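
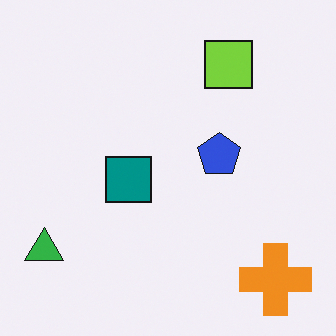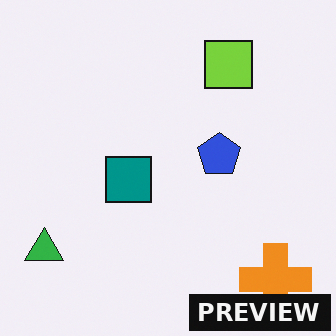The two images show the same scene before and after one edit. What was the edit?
The image was watermarked with the text "PREVIEW" in the lower-right corner.

A dark label reading "PREVIEW" appears in the lower-right corner.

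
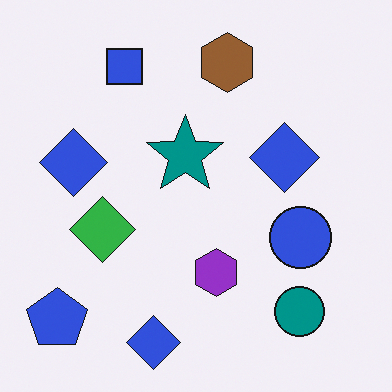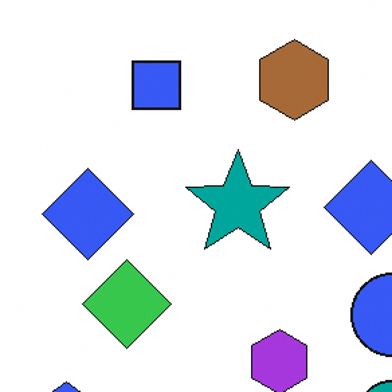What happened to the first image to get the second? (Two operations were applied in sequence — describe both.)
The transformation is: slightly brightened, then cropped slightly and scaled back up.

Every pixel — background and shapes alike — is uniformly brightened. The visible shapes are larger and the field of view is narrower; shapes near the original edges may be partly or wholly outside the frame — a crop-and-rescale.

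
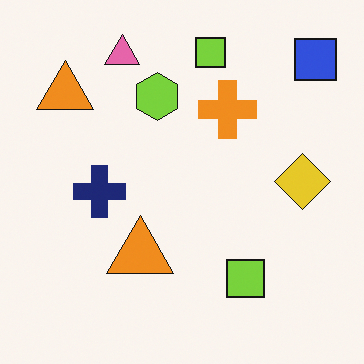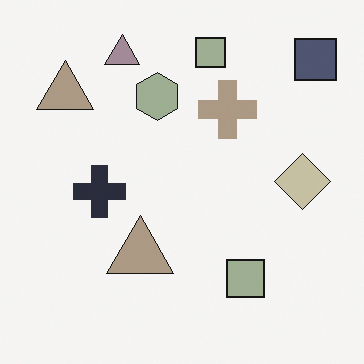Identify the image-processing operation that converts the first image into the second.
The image was heavily desaturated.

All colors are more muted and greyish — a global saturation change.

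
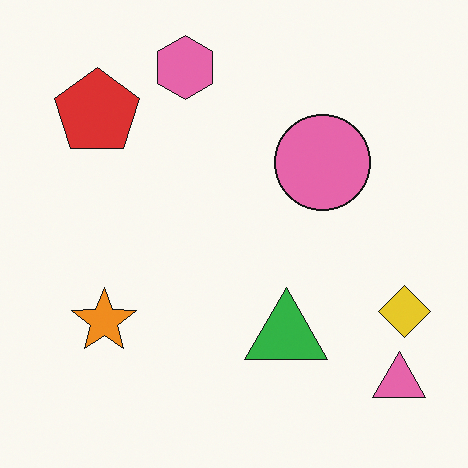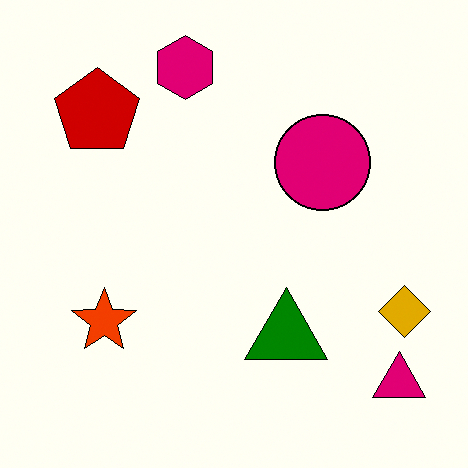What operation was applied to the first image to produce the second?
The transformation is: given much higher contrast.

Tones are pushed away from mid-grey across the whole image — a global contrast change.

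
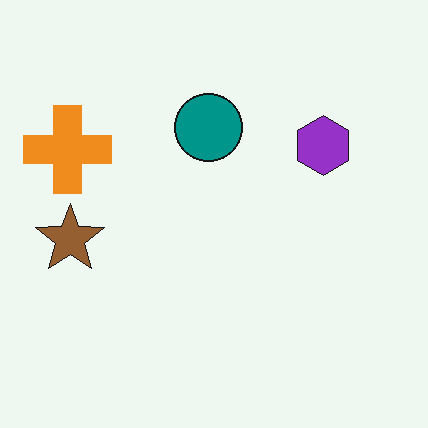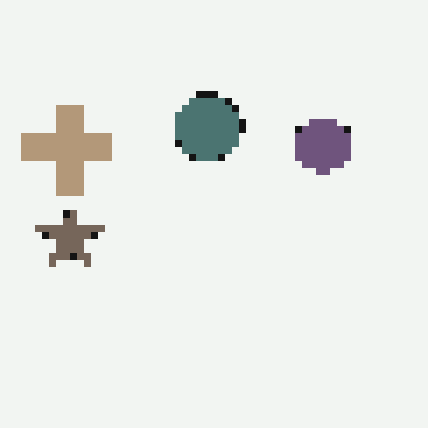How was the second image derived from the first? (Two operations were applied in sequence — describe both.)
Made much more muted (saturation change), then pixelated into visible square blocks.

All colors are more muted and greyish — a global saturation change. Shapes are reduced to large square blocks; fine edges and outlines are lost — a downscale-then-upscale (mosaic) effect.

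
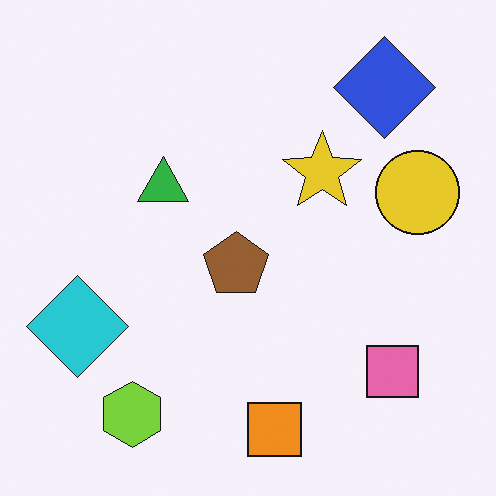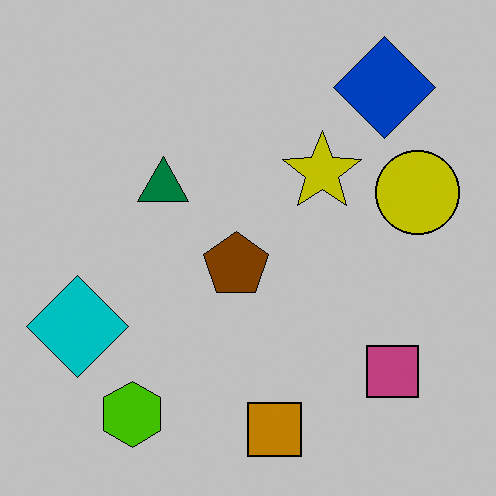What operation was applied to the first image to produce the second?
It was aggressively posterized.

Each flat color has snapped to a coarser quantized level — most visibly, the near-white background has dropped to a flat grey.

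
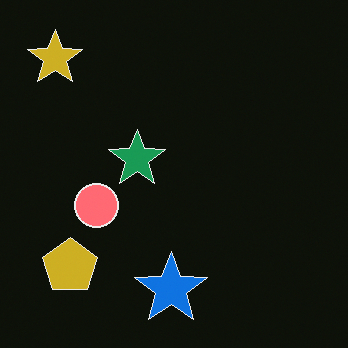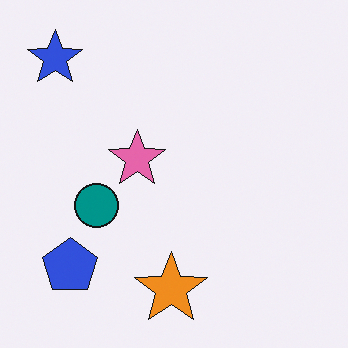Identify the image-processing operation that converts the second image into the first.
The image was color-inverted (negative).

The light background has become dark and every shape's color is its complement — a photographic negative.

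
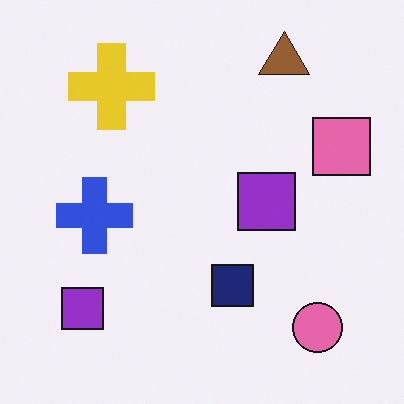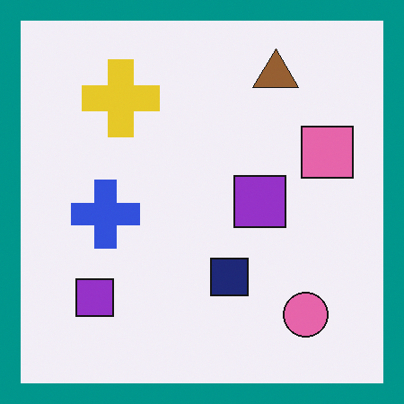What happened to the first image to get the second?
The transformation is: framed with a teal border.

A solid teal frame runs around the edge of the second image, with the content slightly shrunk inside it.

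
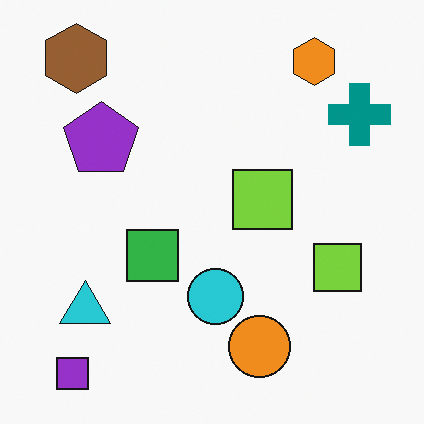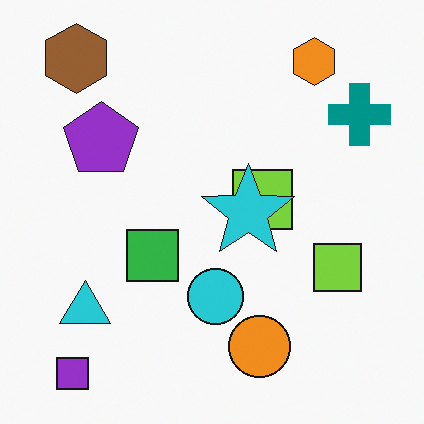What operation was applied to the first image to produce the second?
The transformation is: overlaid with an additional cyan star.

A cyan star appears in the second image that is absent from the first.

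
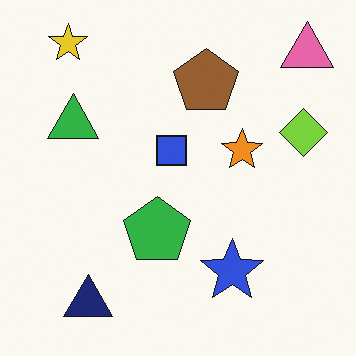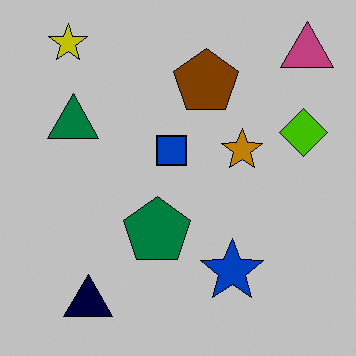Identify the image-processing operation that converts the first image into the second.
The transformation is: aggressively posterized.

Each flat color has snapped to a coarser quantized level — most visibly, the near-white background has dropped to a flat grey.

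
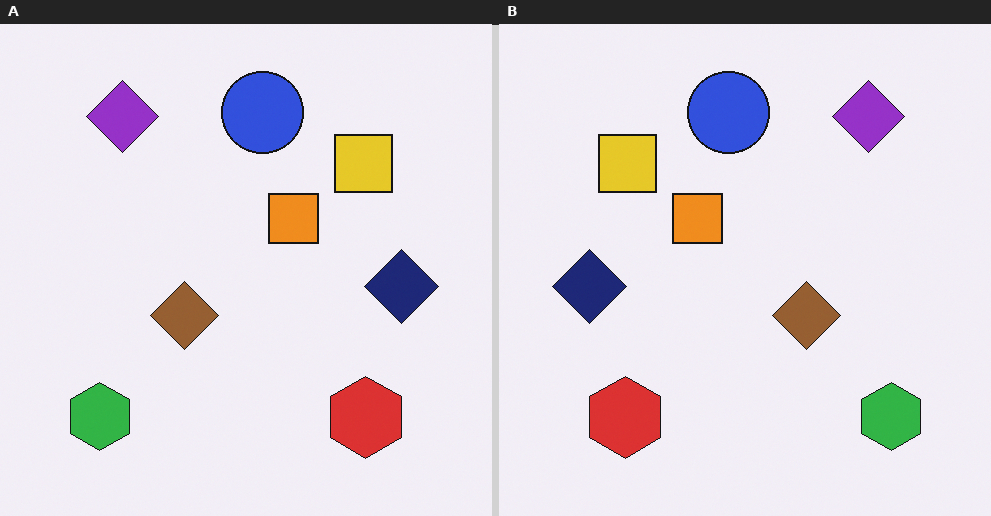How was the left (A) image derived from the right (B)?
This is the original image flipped horizontally (left ↔ right).

The navy diamond is in the left of the right (B) image and the right of the left (A) — shapes on opposite sides of the vertical midline have swapped in a mirror flip.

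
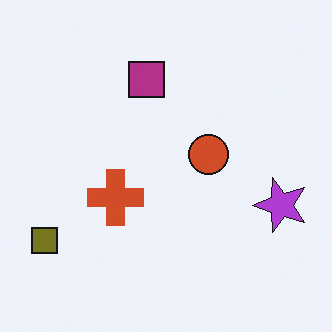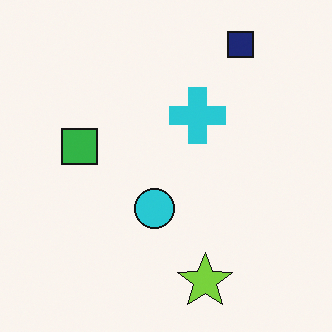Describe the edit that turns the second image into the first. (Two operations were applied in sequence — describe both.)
This is the original image hue-shifted through roughly half the color wheel, then transposed (reflected across the top-left ↔ bottom-right diagonal).

Every shape's color has rotated by the same amount around the hue wheel — a uniform hue shift. Shapes have swapped their row and column positions — what was in the top-right is now in the bottom-left — a diagonal reflection.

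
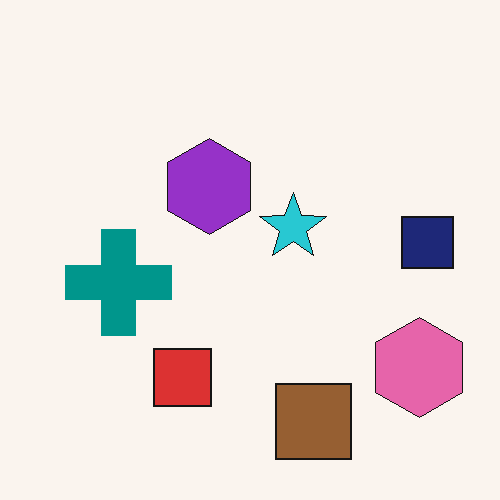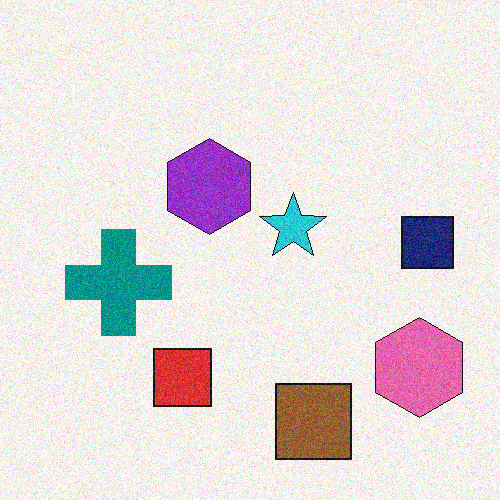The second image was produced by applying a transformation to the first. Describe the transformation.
The transformation is: degraded with visible gaussian noise.

Random speckle covers the whole image, including the flat background.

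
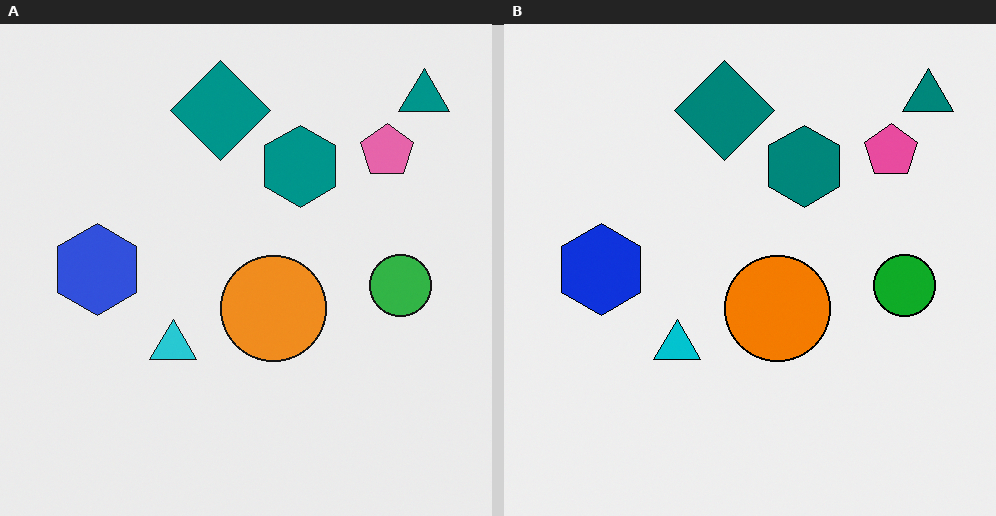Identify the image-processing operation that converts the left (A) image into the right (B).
This is the original image given slightly increased contrast.

Tones are pushed away from mid-grey across the whole image — a global contrast change.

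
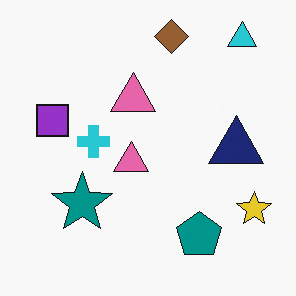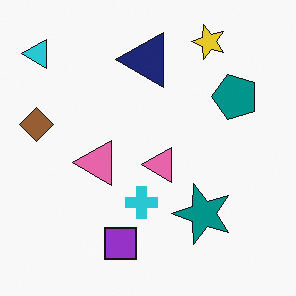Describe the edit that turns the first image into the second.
It was rotated 90° counter-clockwise.

The cyan triangle sits in the top-right of the first image and the top-left of the second — consistent with a whole-image 90° counter-clockwise rotation.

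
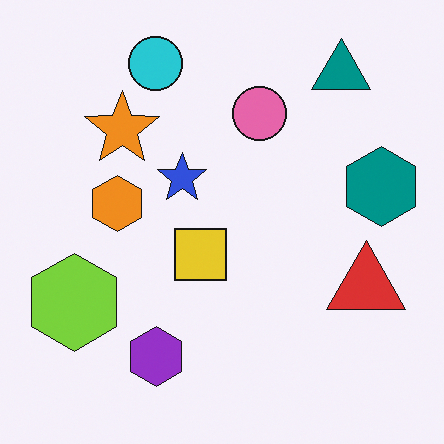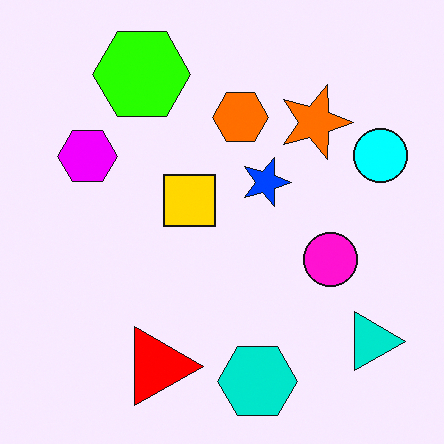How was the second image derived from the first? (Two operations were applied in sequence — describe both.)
Heavily oversaturated, then rotated 90° clockwise.

All colors are more vivid — a global saturation change. The teal triangle sits in the top-right of the first image and the bottom-right of the second — consistent with a whole-image 90° clockwise rotation.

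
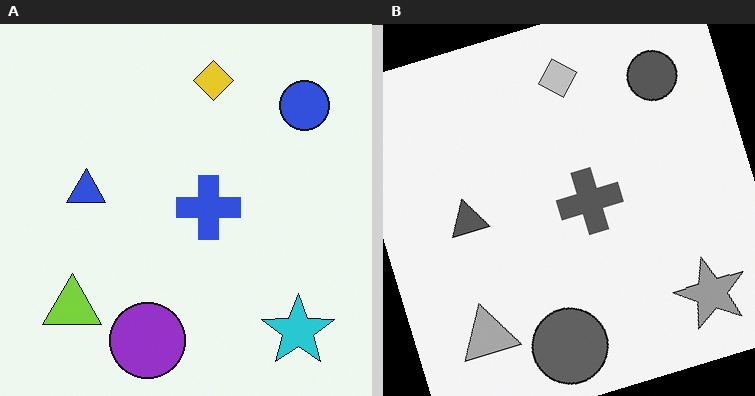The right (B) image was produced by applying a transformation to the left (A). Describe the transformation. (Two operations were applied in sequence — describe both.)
It was converted to grayscale, then rotated counter-clockwise by a clearly visible amount.

All color is removed — every shape is now a shade of grey. Every shape is tilted by the same angle and the image corners show triangular fill wedges — a whole-image rotation by a non-right angle.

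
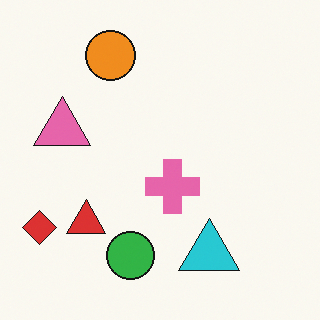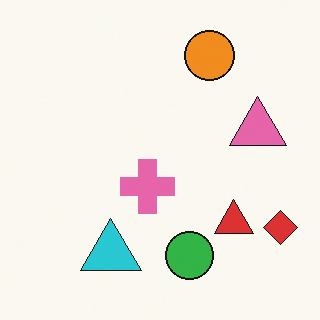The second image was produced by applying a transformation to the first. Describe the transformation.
Flipped horizontally (left ↔ right).

The red diamond is in the bottom-left of the first image and the bottom-right of the second — shapes on opposite sides of the vertical midline have swapped in a mirror flip.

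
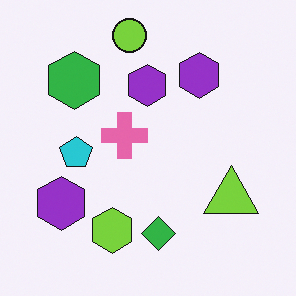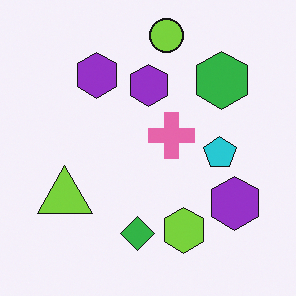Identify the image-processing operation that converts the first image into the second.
The second image is the first flipped horizontally (left ↔ right).

The lime triangle is in the right of the first image and the left of the second — shapes on opposite sides of the vertical midline have swapped in a mirror flip.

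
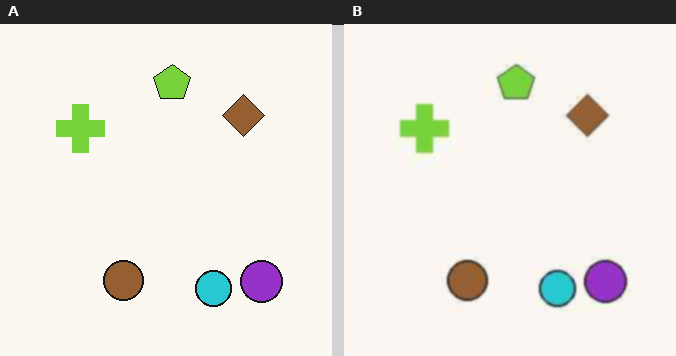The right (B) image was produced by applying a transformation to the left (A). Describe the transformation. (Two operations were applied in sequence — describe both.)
It was JPEG-compressed with visible artifacts, then slightly softened.

Blocky 8×8 compression artifacts appear around shape edges and the flat background shows ringing — characteristic JPEG degradation. Shape edges and outlines are uniformly softened across the whole image.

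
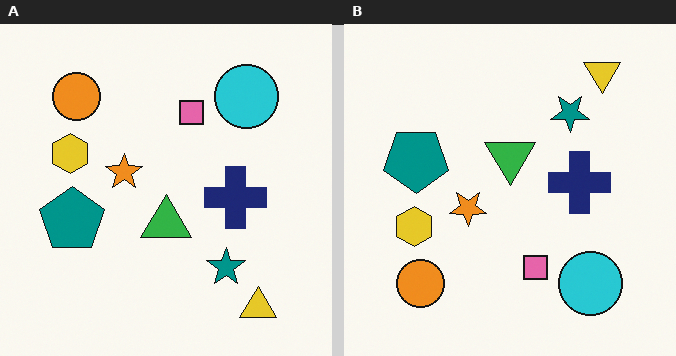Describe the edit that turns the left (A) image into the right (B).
Flipped vertically (top ↔ bottom).

The yellow triangle is in the bottom-right of the left (A) image and the top-right of the right (B) — shapes on opposite sides of the horizontal midline have swapped in a mirror flip.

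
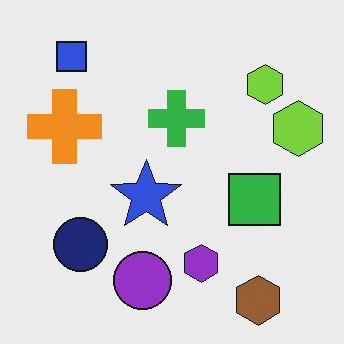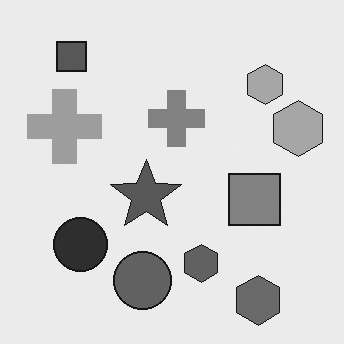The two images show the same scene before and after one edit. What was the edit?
Converted to grayscale.

All color is removed — every shape is now a shade of grey.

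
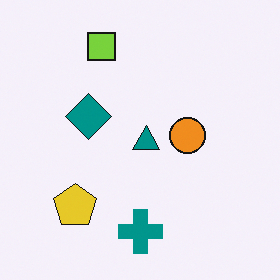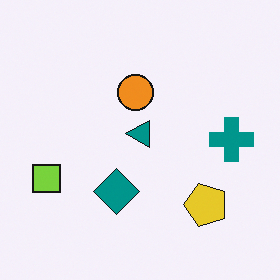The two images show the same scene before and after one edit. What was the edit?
Rotated 90° counter-clockwise.

The lime square sits in the top of the first image and the left of the second — consistent with a whole-image 90° counter-clockwise rotation.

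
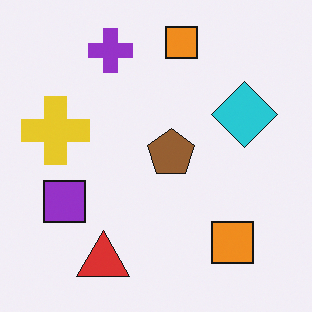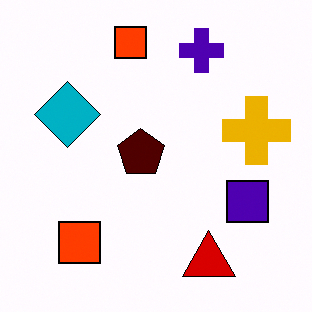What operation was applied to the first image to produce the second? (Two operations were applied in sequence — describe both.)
The image was flipped horizontally (left ↔ right), then boosted in contrast.

The yellow cross is in the left of the first image and the right of the second — shapes on opposite sides of the vertical midline have swapped in a mirror flip. Tones are pushed away from mid-grey across the whole image — a global contrast change.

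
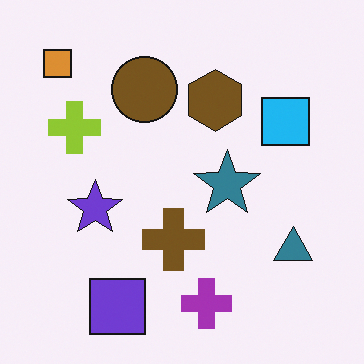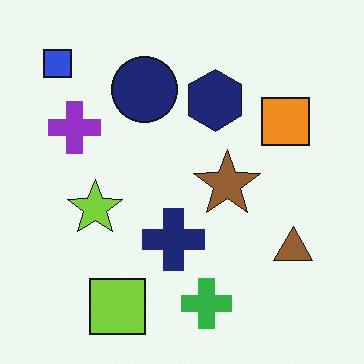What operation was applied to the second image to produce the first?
It was hue-shifted through roughly half the color wheel.

Every shape's color has rotated by the same amount around the hue wheel — a uniform hue shift.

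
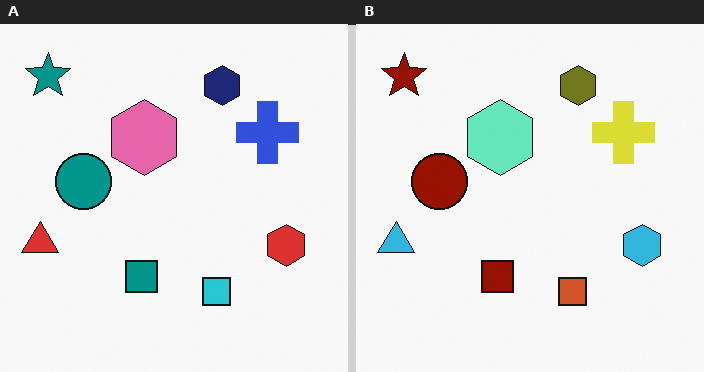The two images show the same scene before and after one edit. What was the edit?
The right (B) image is the left (A) hue-shifted through roughly half the color wheel.

Every shape's color has rotated by the same amount around the hue wheel — a uniform hue shift.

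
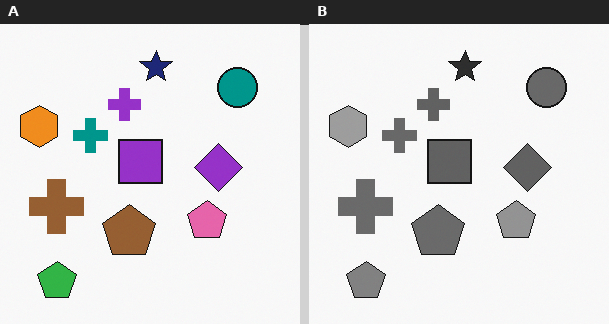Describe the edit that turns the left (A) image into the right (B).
The right (B) image is the left (A) converted to grayscale.

All color is removed — every shape is now a shade of grey.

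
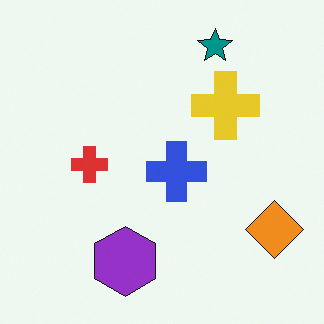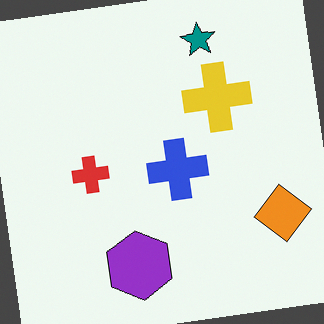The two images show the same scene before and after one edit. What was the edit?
The second image is the first rotated counter-clockwise by a slight angle.

Every shape is tilted by the same angle and the image corners show triangular fill wedges — a whole-image rotation by a non-right angle.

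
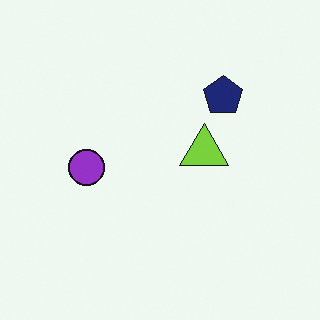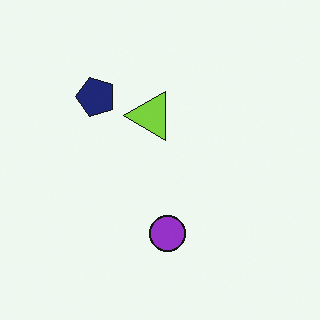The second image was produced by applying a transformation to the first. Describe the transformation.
Rotated 90° counter-clockwise.

The navy pentagon sits in the top-right of the first image and the top-left of the second — consistent with a whole-image 90° counter-clockwise rotation.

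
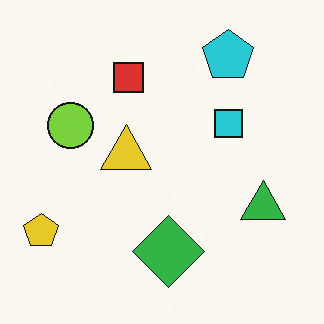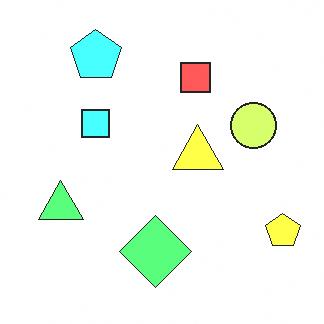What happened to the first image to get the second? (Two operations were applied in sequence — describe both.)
The transformation is: flipped horizontally (left ↔ right), then noticeably brightened.

The yellow pentagon is in the bottom-left of the first image and the bottom-right of the second — shapes on opposite sides of the vertical midline have swapped in a mirror flip. Every pixel — background and shapes alike — is uniformly brightened.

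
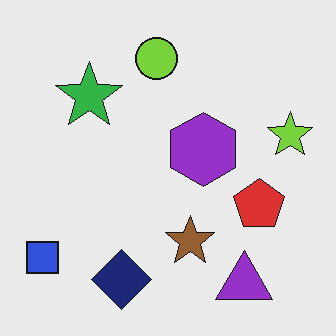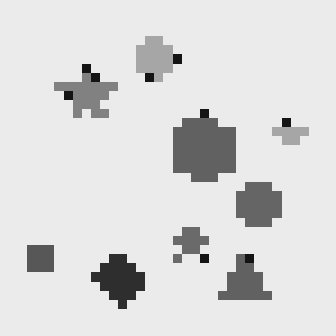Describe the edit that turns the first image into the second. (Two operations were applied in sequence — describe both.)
The image was converted to grayscale, then coarsely pixelated.

All color is removed — every shape is now a shade of grey. Shapes are reduced to large square blocks; fine edges and outlines are lost — a downscale-then-upscale (mosaic) effect.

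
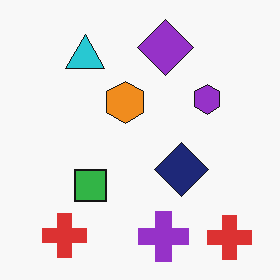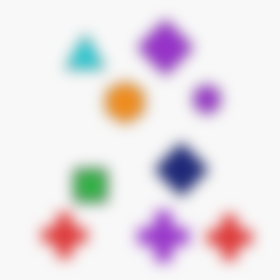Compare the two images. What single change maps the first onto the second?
It was heavily blurred.

Shape edges and outlines are uniformly softened across the whole image.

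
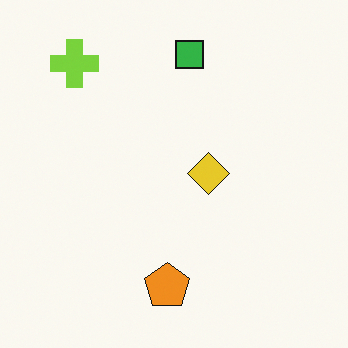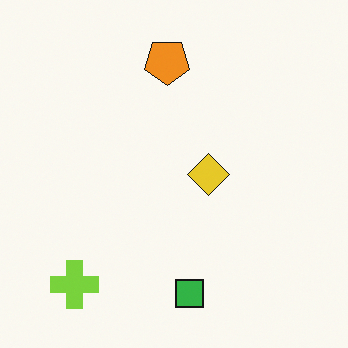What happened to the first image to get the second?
The second image is the first flipped vertically (top ↔ bottom).

The green square is in the top of the first image and the bottom of the second — shapes on opposite sides of the horizontal midline have swapped in a mirror flip.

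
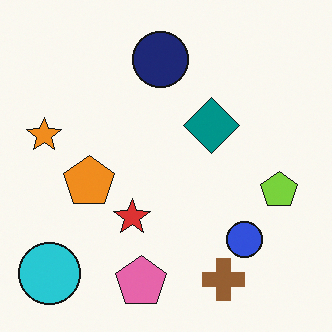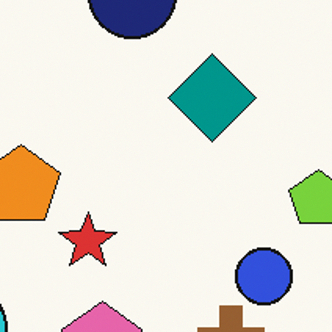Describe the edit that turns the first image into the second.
The second image is the first cropped slightly and scaled back up.

The visible shapes are larger and the field of view is narrower; shapes near the original edges may be partly or wholly outside the frame — a crop-and-rescale.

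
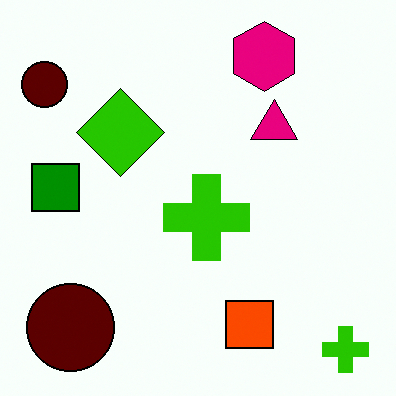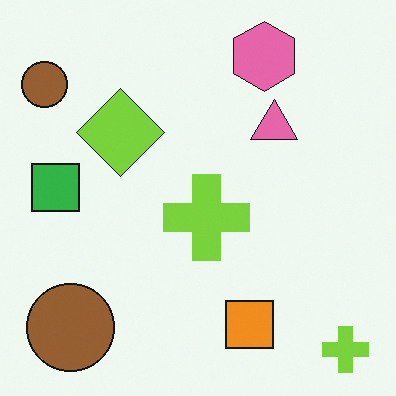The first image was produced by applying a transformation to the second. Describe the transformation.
The first image is the second boosted in contrast.

Tones are pushed away from mid-grey across the whole image — a global contrast change.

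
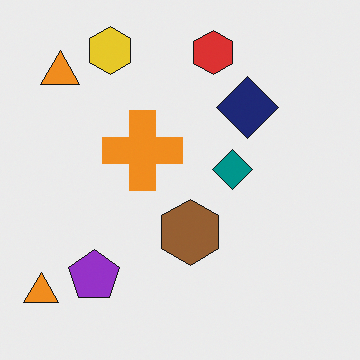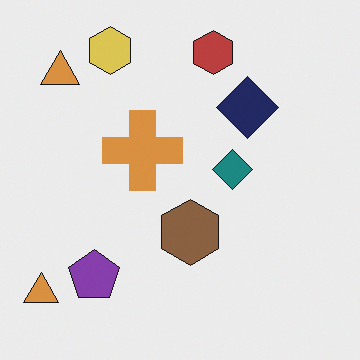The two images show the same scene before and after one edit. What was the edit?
The second image is the first slightly desaturated.

All colors are more muted and greyish — a global saturation change.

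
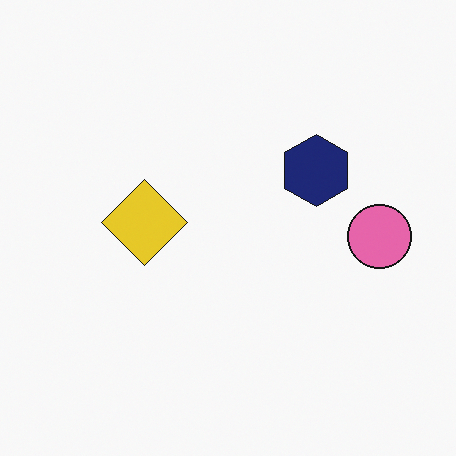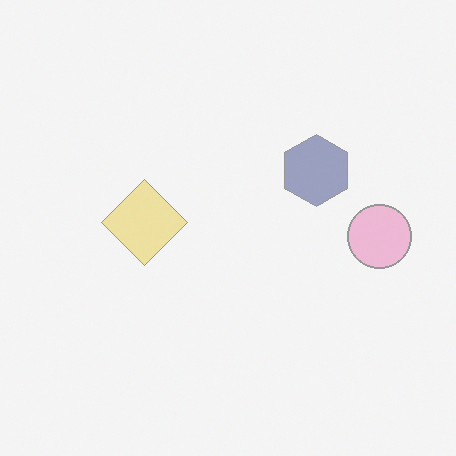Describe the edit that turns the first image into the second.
The image was washed out (contrast reduced).

Tones are pushed toward mid-grey across the whole image — a global contrast change.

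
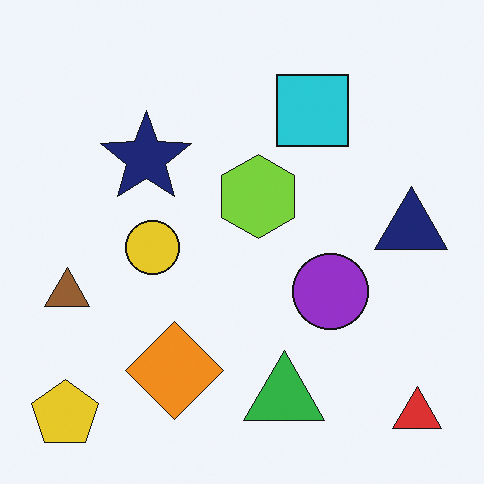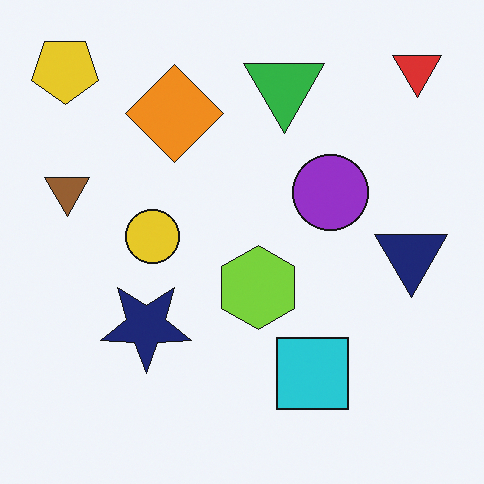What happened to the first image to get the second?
This is the original image flipped vertically (top ↔ bottom).

The yellow pentagon is in the bottom-left of the first image and the top-left of the second — shapes on opposite sides of the horizontal midline have swapped in a mirror flip.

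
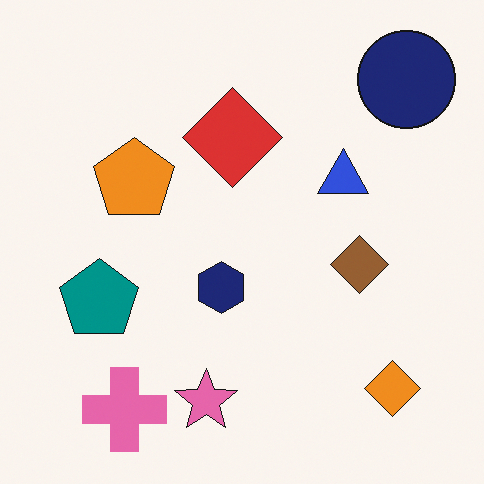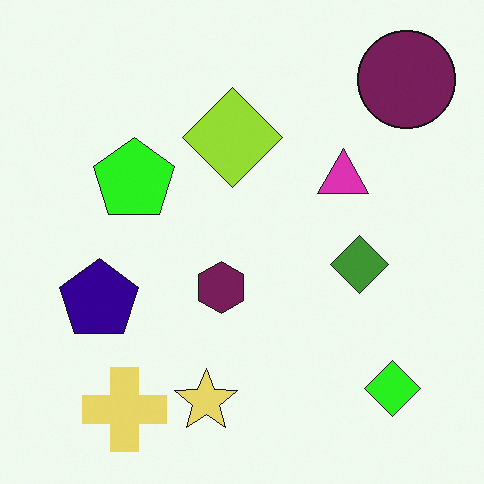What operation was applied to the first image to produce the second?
The image was hue-shifted through roughly a third of the color wheel.

Every shape's color has rotated by the same amount around the hue wheel — a uniform hue shift.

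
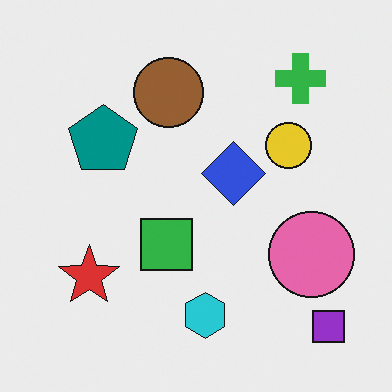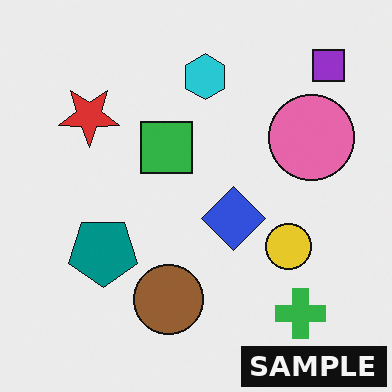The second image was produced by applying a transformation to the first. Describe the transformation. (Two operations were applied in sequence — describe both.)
The transformation is: flipped vertically (top ↔ bottom), then watermarked with the text "SAMPLE" in the lower-right corner.

The purple square is in the bottom-right of the first image and the top-right of the second — shapes on opposite sides of the horizontal midline have swapped in a mirror flip. A dark label reading "SAMPLE" appears in the lower-right corner.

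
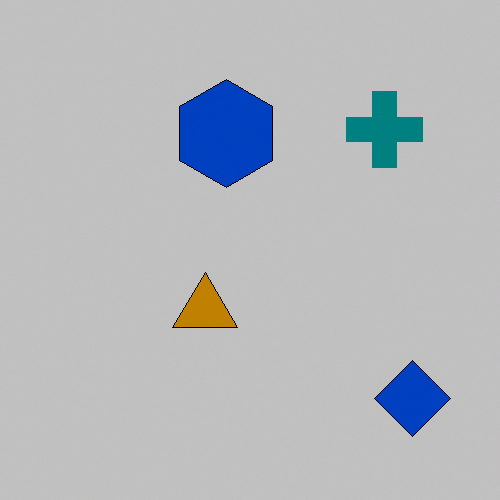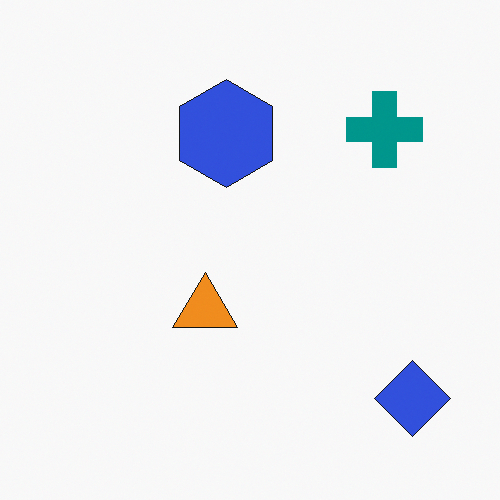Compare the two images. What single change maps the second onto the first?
Heavily posterized to just a handful of flat colors.

Each flat color has snapped to a coarser quantized level — most visibly, the near-white background has dropped to a flat grey.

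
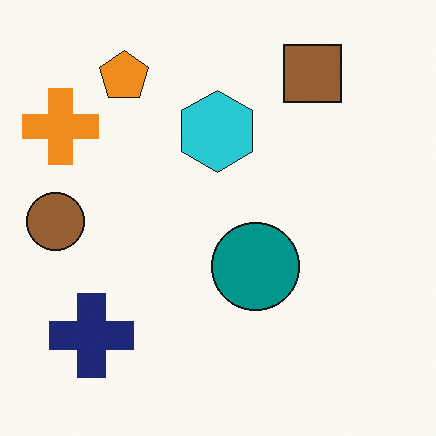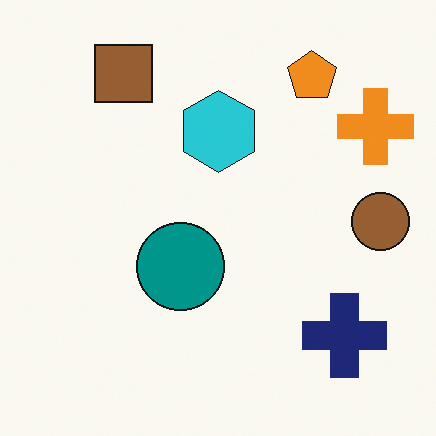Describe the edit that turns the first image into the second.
This is the original image flipped horizontally (left ↔ right).

The brown circle is in the left of the first image and the right of the second — shapes on opposite sides of the vertical midline have swapped in a mirror flip.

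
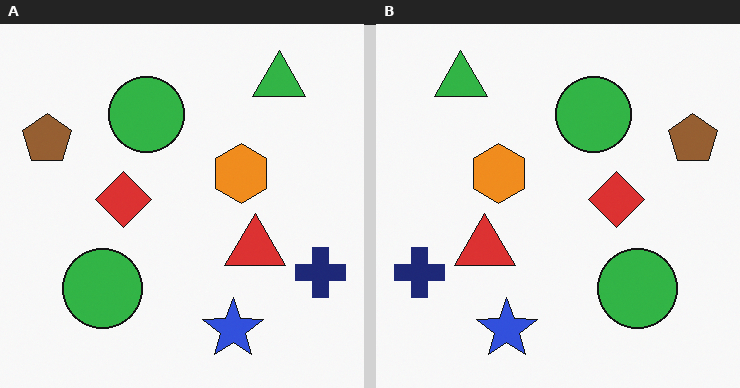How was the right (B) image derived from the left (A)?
It was flipped horizontally (left ↔ right).

The navy cross is in the bottom-right of the left (A) image and the bottom-left of the right (B) — shapes on opposite sides of the vertical midline have swapped in a mirror flip.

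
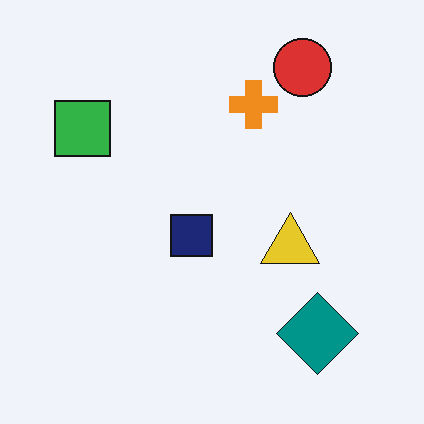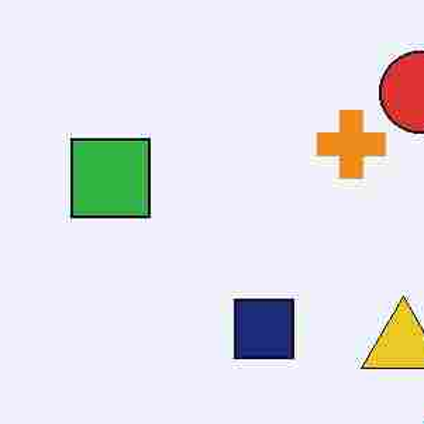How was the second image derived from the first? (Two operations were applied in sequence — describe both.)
The image was degraded with heavy JPEG compression, then cropped slightly and scaled back up.

Blocky 8×8 compression artifacts appear around shape edges and the flat background shows ringing — characteristic JPEG degradation. The visible shapes are larger and the field of view is narrower; shapes near the original edges may be partly or wholly outside the frame — a crop-and-rescale.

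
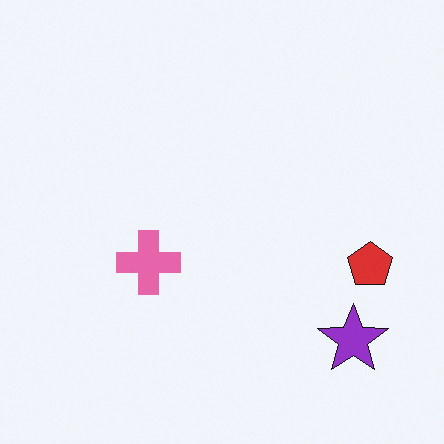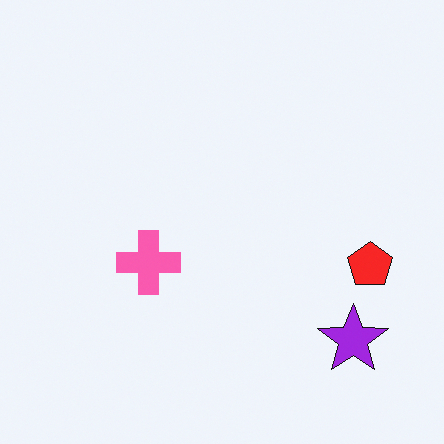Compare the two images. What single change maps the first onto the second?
The second image is the first slightly oversaturated.

All colors are more vivid — a global saturation change.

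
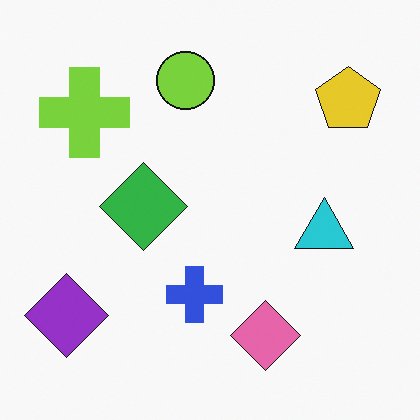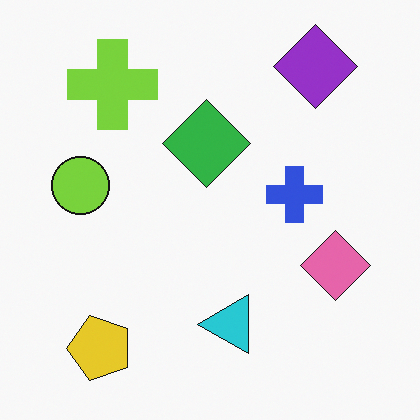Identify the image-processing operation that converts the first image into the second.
The transformation is: transposed (reflected across the top-left ↔ bottom-right diagonal).

Shapes have swapped their row and column positions — what was in the top-right is now in the bottom-left — a diagonal reflection.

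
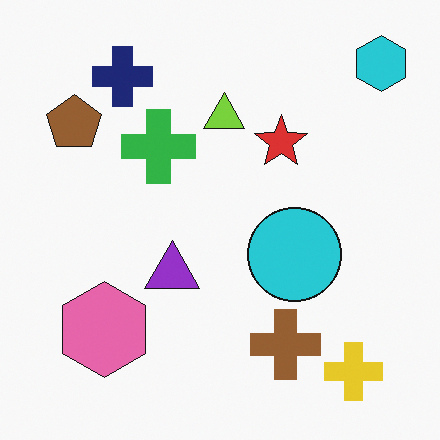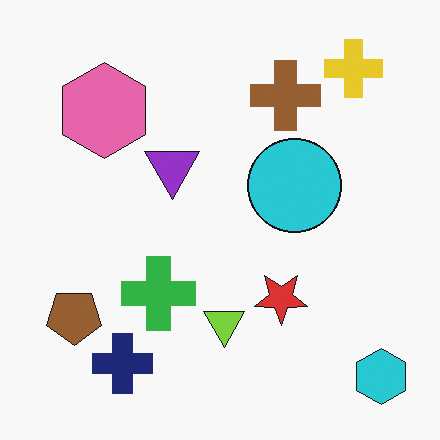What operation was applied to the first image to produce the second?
Flipped vertically (top ↔ bottom).

The cyan hexagon is in the top-right of the first image and the bottom-right of the second — shapes on opposite sides of the horizontal midline have swapped in a mirror flip.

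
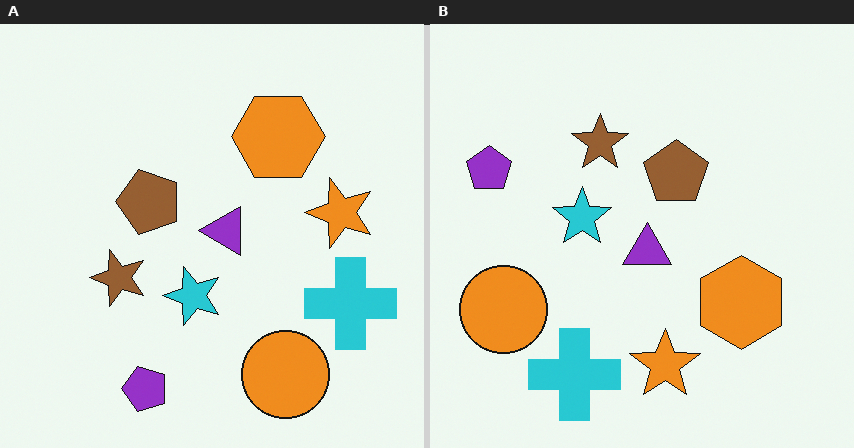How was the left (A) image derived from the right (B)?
The left (A) image is the right (B) rotated 90° counter-clockwise.

The purple pentagon sits in the left of the right (B) image and the bottom of the left (A) — consistent with a whole-image 90° counter-clockwise rotation.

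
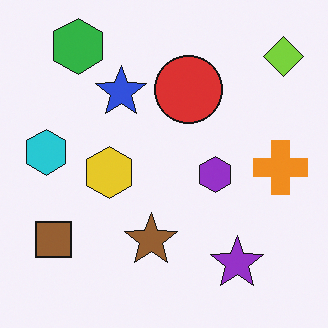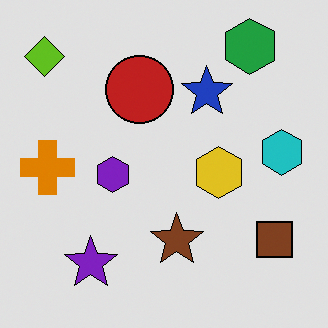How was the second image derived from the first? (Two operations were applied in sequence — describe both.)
It was moderately posterized, then flipped horizontally (left ↔ right).

Each flat color has snapped to a coarser quantized level — most visibly, the near-white background has dropped to a flat grey. The lime diamond is in the top-right of the first image and the top-left of the second — shapes on opposite sides of the vertical midline have swapped in a mirror flip.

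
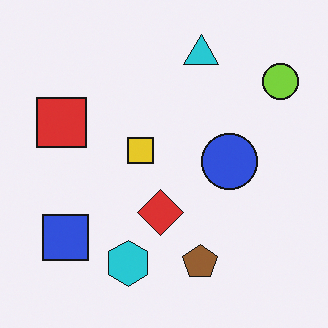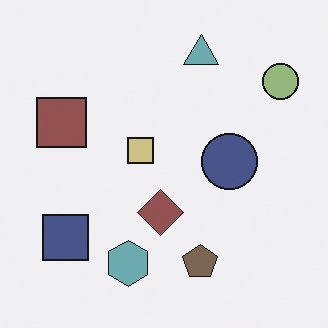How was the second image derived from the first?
It was made much more muted (saturation change).

All colors are more muted and greyish — a global saturation change.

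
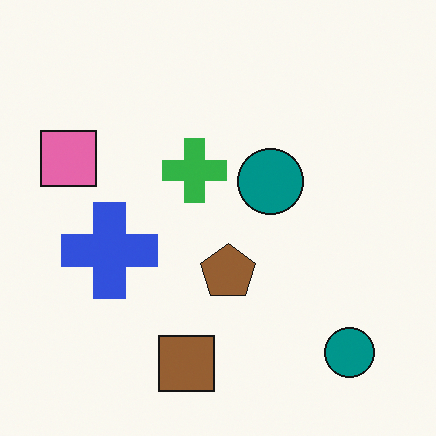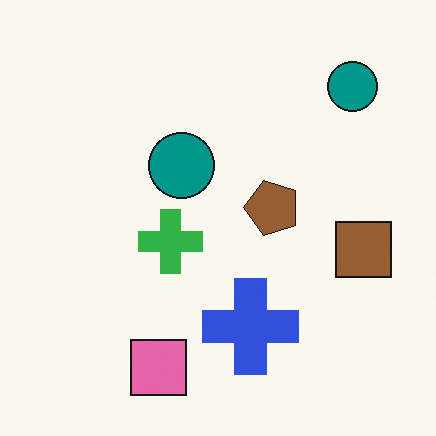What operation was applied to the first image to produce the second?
It was rotated 90° counter-clockwise.

The pink square sits in the left of the first image and the bottom of the second — consistent with a whole-image 90° counter-clockwise rotation.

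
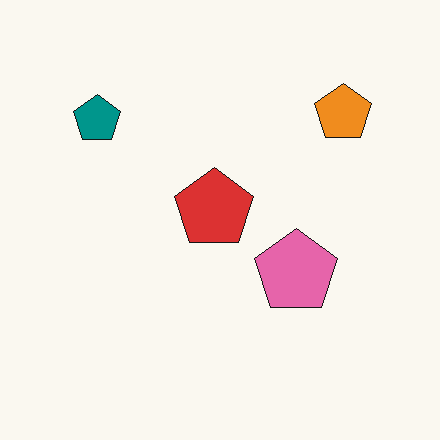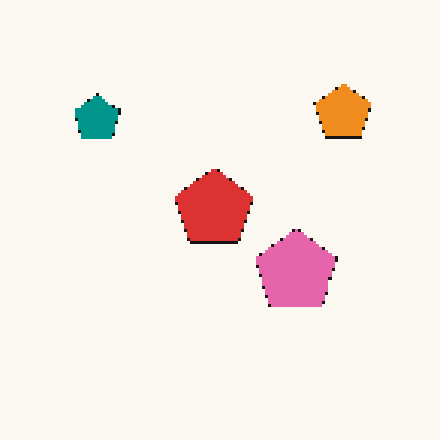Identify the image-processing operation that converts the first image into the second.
It was mildly pixelated.

Shapes are reduced to large square blocks; fine edges and outlines are lost — a downscale-then-upscale (mosaic) effect.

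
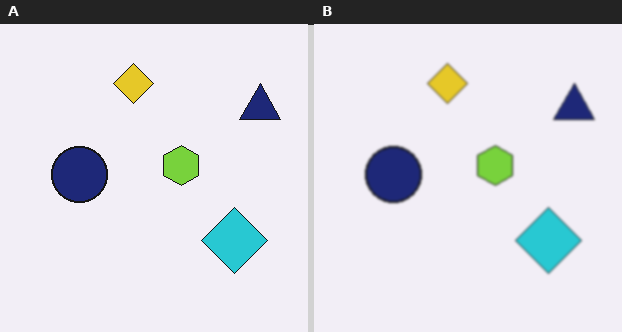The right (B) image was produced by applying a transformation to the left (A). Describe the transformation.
It was given a subtle gaussian blur.

Shape edges and outlines are uniformly softened across the whole image.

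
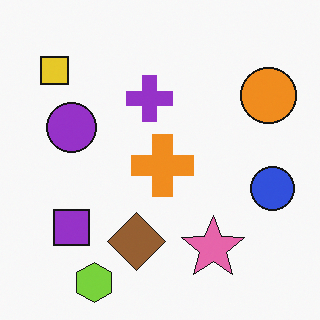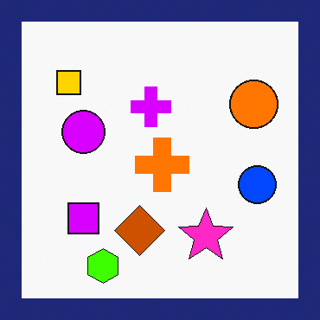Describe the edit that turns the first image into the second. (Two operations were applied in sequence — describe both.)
The second image is the first made much more vivid (saturation change), then framed with a navy border.

All colors are more vivid — a global saturation change. A solid navy frame runs around the edge of the second image, with the content slightly shrunk inside it.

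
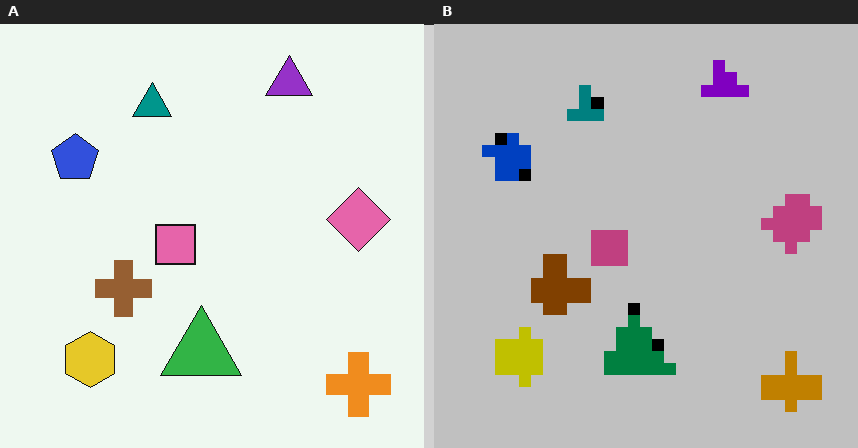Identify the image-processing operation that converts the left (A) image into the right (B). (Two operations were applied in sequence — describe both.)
The image was heavily pixelated into large blocks, then aggressively posterized.

Shapes are reduced to large square blocks; fine edges and outlines are lost — a downscale-then-upscale (mosaic) effect. Each flat color has snapped to a coarser quantized level — most visibly, the near-white background has dropped to a flat grey.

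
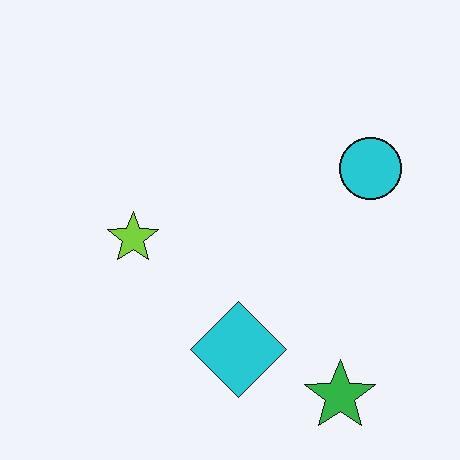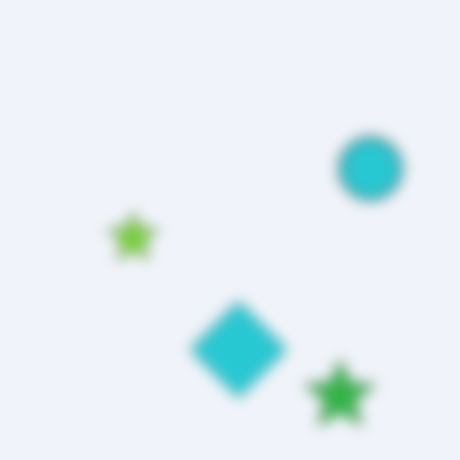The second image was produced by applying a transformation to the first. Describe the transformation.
This is the original image strongly gaussian-blurred.

Shape edges and outlines are uniformly softened across the whole image.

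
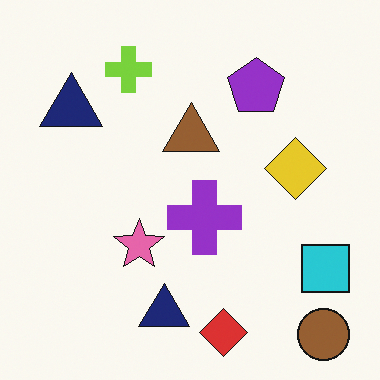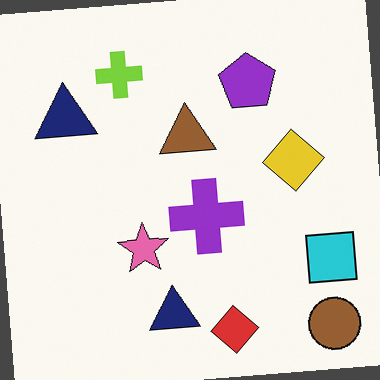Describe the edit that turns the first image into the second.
This is the original image rotated counter-clockwise by a slight angle.

Every shape is tilted by the same angle and the image corners show triangular fill wedges — a whole-image rotation by a non-right angle.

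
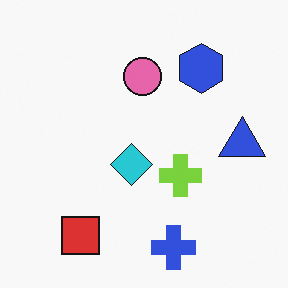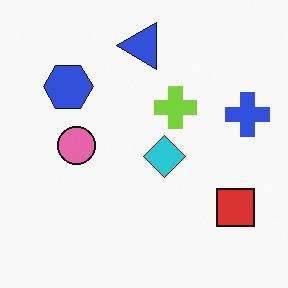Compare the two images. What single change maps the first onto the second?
The transformation is: rotated 90° counter-clockwise.

The red square sits in the bottom-left of the first image and the bottom-right of the second — consistent with a whole-image 90° counter-clockwise rotation.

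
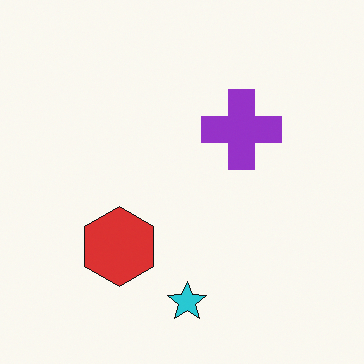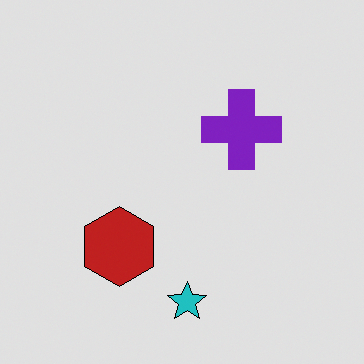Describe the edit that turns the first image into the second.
It was posterized to a reduced palette.

Each flat color has snapped to a coarser quantized level — most visibly, the near-white background has dropped to a flat grey.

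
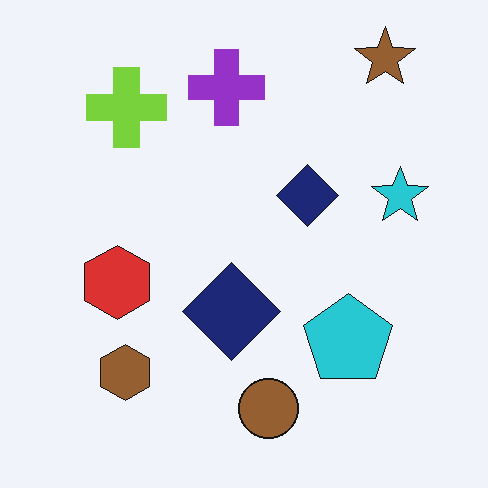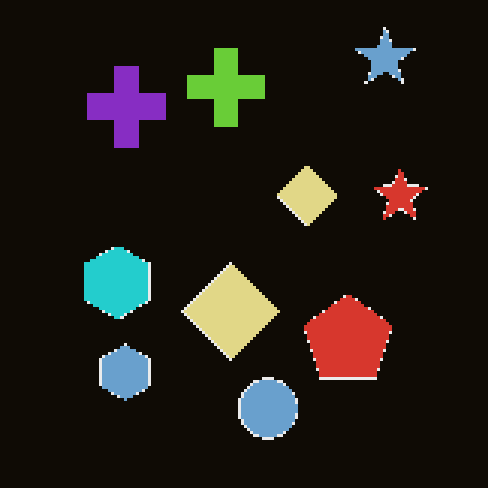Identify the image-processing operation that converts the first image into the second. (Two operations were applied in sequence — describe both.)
The transformation is: mildly pixelated, then color-inverted (negative).

Shapes are reduced to large square blocks; fine edges and outlines are lost — a downscale-then-upscale (mosaic) effect. The light background has become dark and every shape's color is its complement — a photographic negative.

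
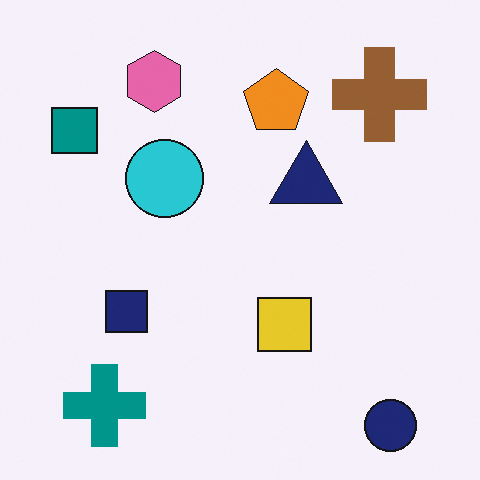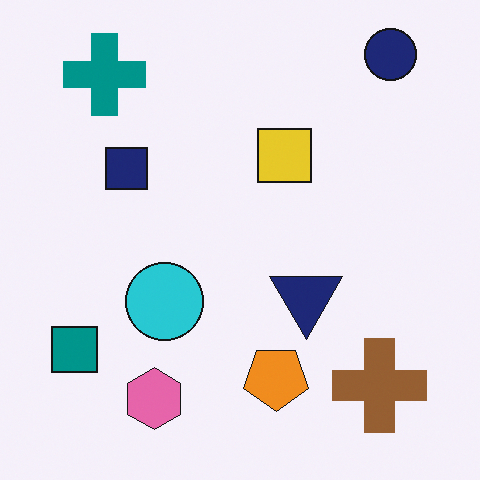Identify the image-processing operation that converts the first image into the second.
This is the original image flipped vertically (top ↔ bottom).

The navy circle is in the bottom-right of the first image and the top-right of the second — shapes on opposite sides of the horizontal midline have swapped in a mirror flip.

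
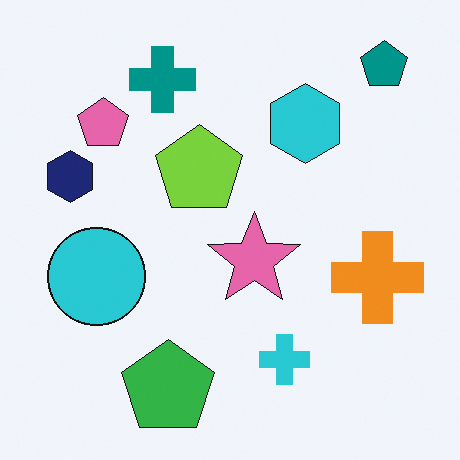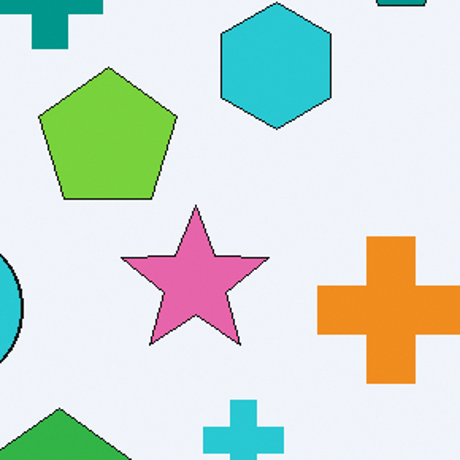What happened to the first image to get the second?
The transformation is: cropped slightly and scaled back up.

The visible shapes are larger and the field of view is narrower; shapes near the original edges may be partly or wholly outside the frame — a crop-and-rescale.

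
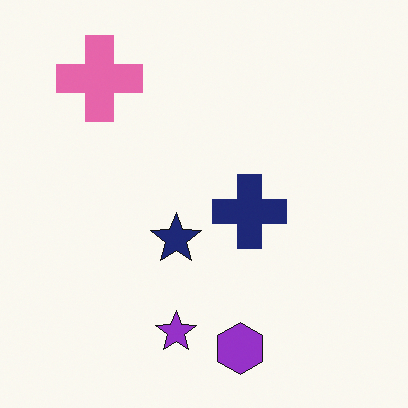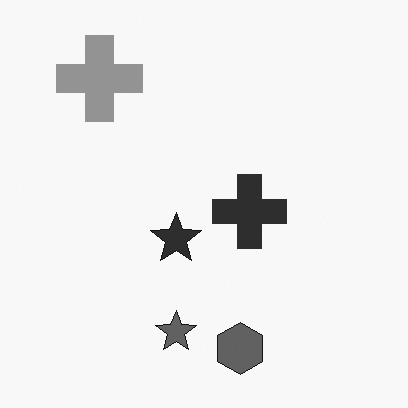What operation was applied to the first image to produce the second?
Converted to grayscale.

All color is removed — every shape is now a shade of grey.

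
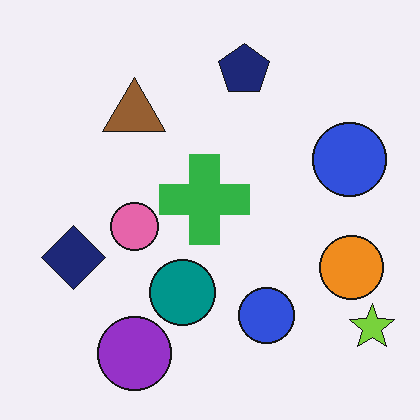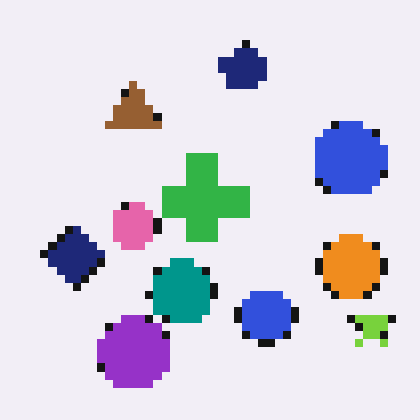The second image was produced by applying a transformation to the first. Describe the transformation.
The image was pixelated into visible square blocks.

Shapes are reduced to large square blocks; fine edges and outlines are lost — a downscale-then-upscale (mosaic) effect.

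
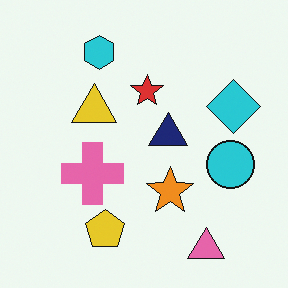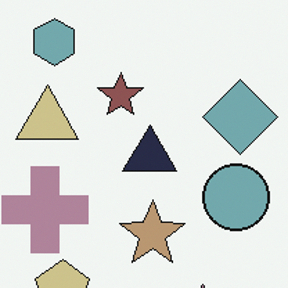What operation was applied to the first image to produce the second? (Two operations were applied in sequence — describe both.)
It was cropped slightly and scaled back up, then heavily desaturated.

The visible shapes are larger and the field of view is narrower; shapes near the original edges may be partly or wholly outside the frame — a crop-and-rescale. All colors are more muted and greyish — a global saturation change.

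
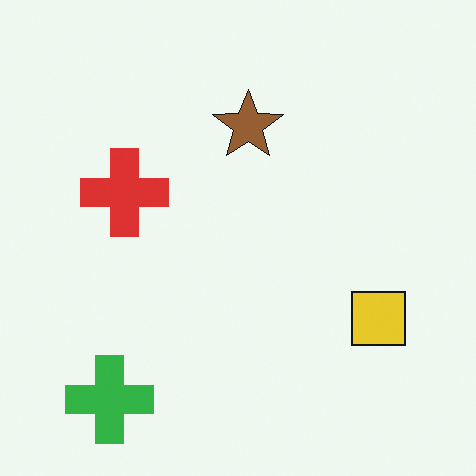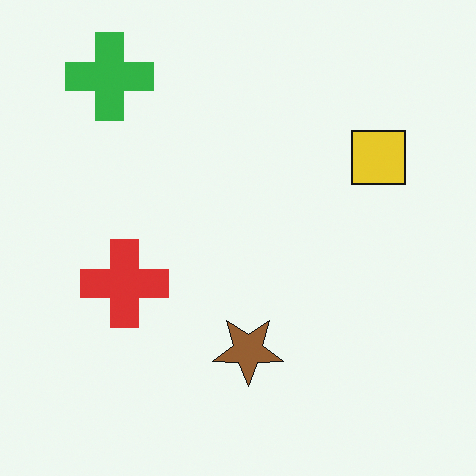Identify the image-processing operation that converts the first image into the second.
The transformation is: flipped vertically (top ↔ bottom).

The green cross is in the bottom-left of the first image and the top-left of the second — shapes on opposite sides of the horizontal midline have swapped in a mirror flip.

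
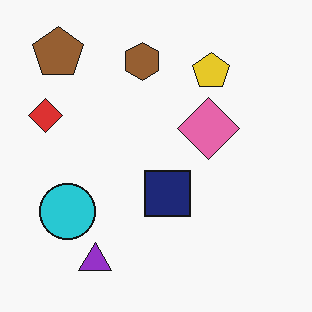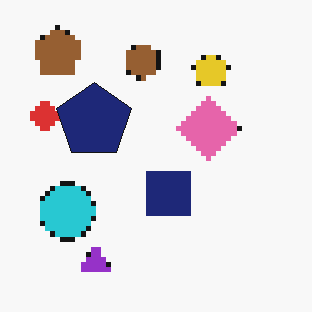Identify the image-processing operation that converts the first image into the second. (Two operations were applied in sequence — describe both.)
The image was lightly pixelated (a mild mosaic effect), then overlaid with an additional navy pentagon.

Shapes are reduced to large square blocks; fine edges and outlines are lost — a downscale-then-upscale (mosaic) effect. A navy pentagon appears in the second image that is absent from the first.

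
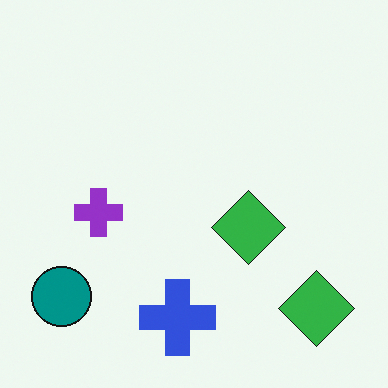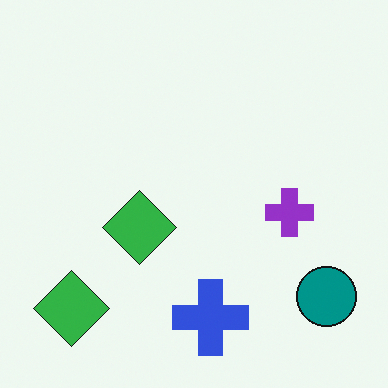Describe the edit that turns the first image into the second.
It was flipped horizontally (left ↔ right).

The teal circle is in the bottom-left of the first image and the bottom-right of the second — shapes on opposite sides of the vertical midline have swapped in a mirror flip.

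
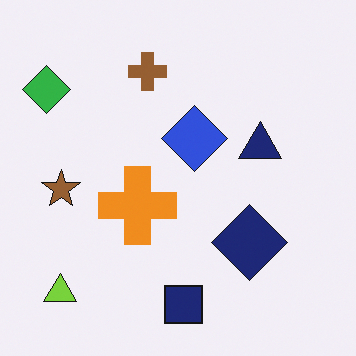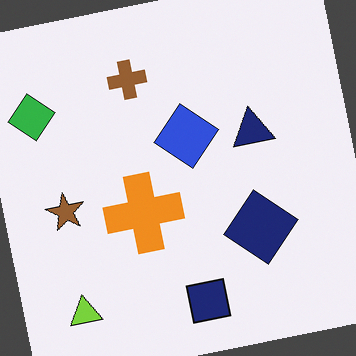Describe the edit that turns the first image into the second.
The second image is the first rotated counter-clockwise by a slight angle.

Every shape is tilted by the same angle and the image corners show triangular fill wedges — a whole-image rotation by a non-right angle.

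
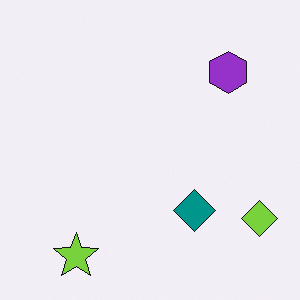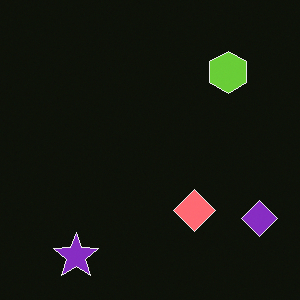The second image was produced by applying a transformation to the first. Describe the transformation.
This is the original image color-inverted (negative).

The light background has become dark and every shape's color is its complement — a photographic negative.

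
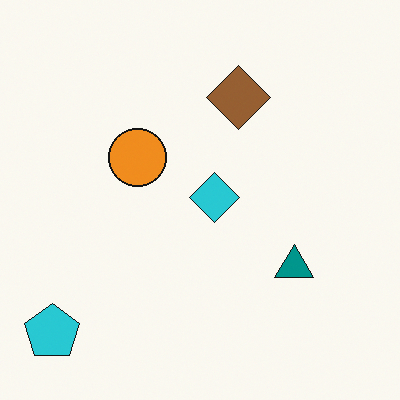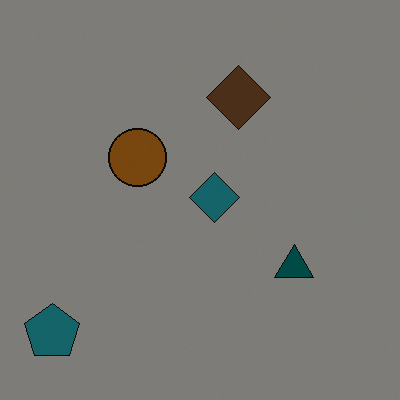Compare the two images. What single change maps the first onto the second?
This is the original image noticeably darkened.

Every pixel — background and shapes alike — is uniformly darkened.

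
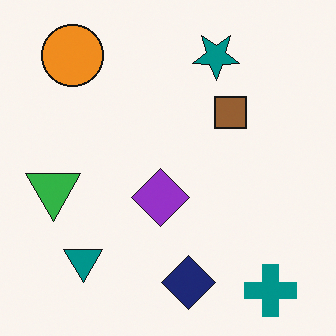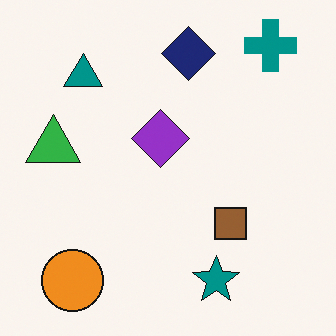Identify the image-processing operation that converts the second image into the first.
The image was flipped vertically (top ↔ bottom).

The teal cross is in the top-right of the second image and the bottom-right of the first — shapes on opposite sides of the horizontal midline have swapped in a mirror flip.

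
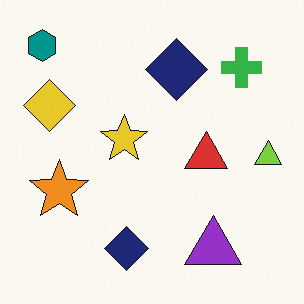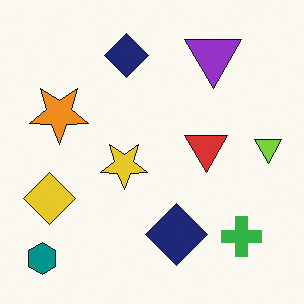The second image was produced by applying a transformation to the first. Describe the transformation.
The second image is the first flipped vertically (top ↔ bottom).

The teal hexagon is in the top-left of the first image and the bottom-left of the second — shapes on opposite sides of the horizontal midline have swapped in a mirror flip.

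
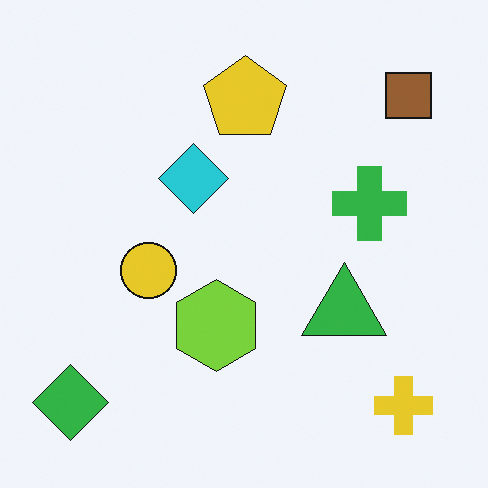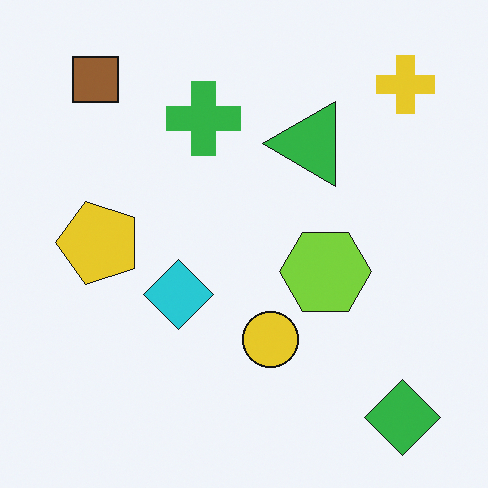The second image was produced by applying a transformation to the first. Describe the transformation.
The image was rotated 90° counter-clockwise.

The green diamond sits in the bottom-left of the first image and the bottom-right of the second — consistent with a whole-image 90° counter-clockwise rotation.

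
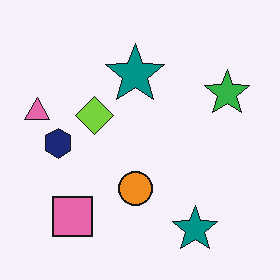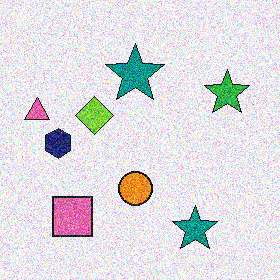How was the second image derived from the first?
The second image is the first degraded with a thick layer of grain.

Random speckle covers the whole image, including the flat background.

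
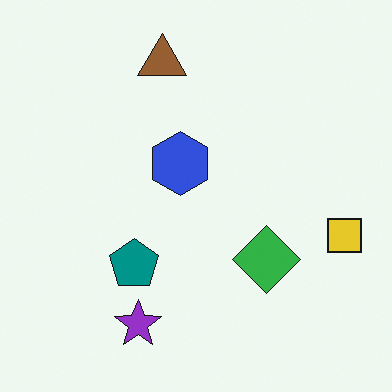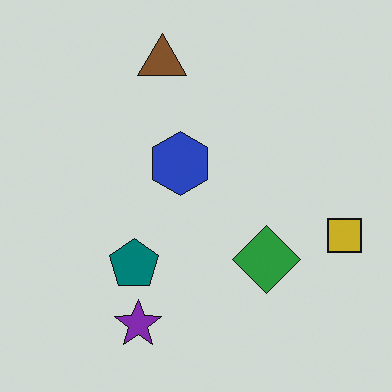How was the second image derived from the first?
This is the original image darkened a little.

Every pixel — background and shapes alike — is uniformly darkened.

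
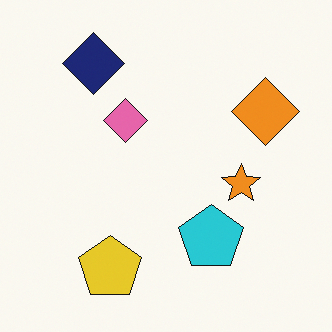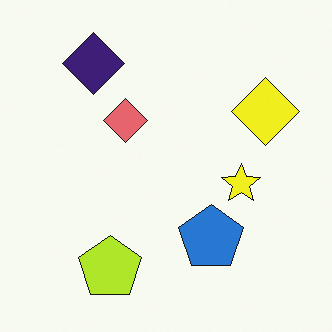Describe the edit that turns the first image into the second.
Hue-shifted by a small amount.

Every shape's color has rotated by the same amount around the hue wheel — a uniform hue shift.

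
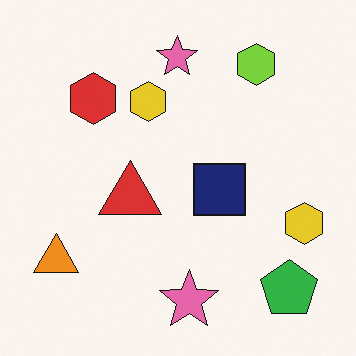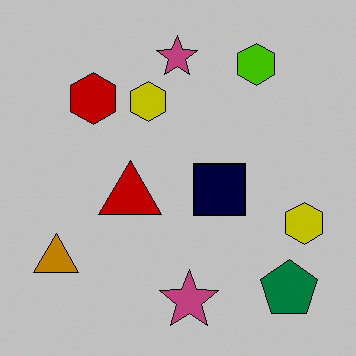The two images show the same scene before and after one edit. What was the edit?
The second image is the first aggressively posterized.

Each flat color has snapped to a coarser quantized level — most visibly, the near-white background has dropped to a flat grey.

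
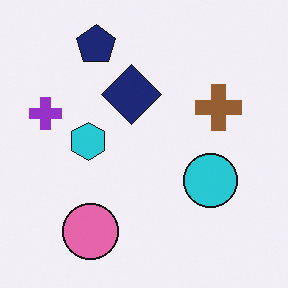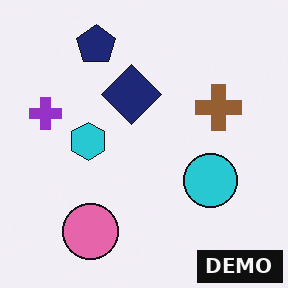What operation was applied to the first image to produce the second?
The second image is the first watermarked with the text "DEMO" in the lower-right corner.

A dark label reading "DEMO" appears in the lower-right corner.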